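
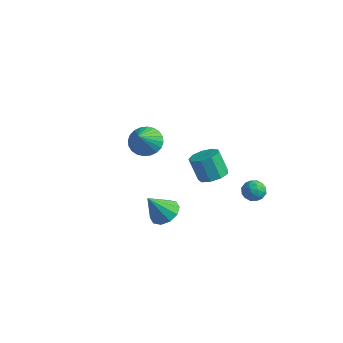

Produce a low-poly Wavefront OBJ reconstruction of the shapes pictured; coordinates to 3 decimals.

v -3.784 -0.322 -2.635
v -2.877 -0.11 -2.824
v -3.216 -1.518 -1.245
v -2.96 0.146 -2.569
v -3.168 0.331 -2.324
v -3.47 0.417 -2.127
v -3.819 0.391 -2.007
v -4.164 0.255 -1.983
v -4.45 0.033 -2.057
v -4.635 -0.244 -2.22
v -4.691 -0.533 -2.446
v -4.608 -0.789 -2.701
v -4.4 -0.975 -2.945
v -4.098 -1.06 -3.143
v -3.749 -1.034 -3.263
v -3.404 -0.899 -3.287
v -3.118 -0.676 -3.212
v -2.933 -0.399 -3.049
v 2.354 -2.157 -1.05
v 3.023 -1.865 -0.721
v 2.414 -1.892 0.539
v 1.746 -2.183 0.21
v 2.694 -1.455 -0.871
v 2.085 -1.481 0.389
v 2.206 -1.373 -1.105
v 1.597 -1.399 0.155
v 1.788 -1.657 -1.313
v 1.179 -1.684 -0.053
v 1.635 -2.176 -1.398
v 1.026 -2.202 -0.138
v 1.818 -2.685 -1.32
v 1.209 -2.712 -0.06
v 2.253 -2.947 -1.116
v 1.644 -2.974 0.144
v 2.735 -2.84 -0.881
v 2.126 -2.866 0.38
v 3.039 -2.412 -0.725
v 2.43 -2.439 0.536
v 2.522 0.103 -2.997
v 2.987 0.523 -2.724
v 3.313 -0.383 -3.596
v 3.778 0.037 -3.323
v 3.482 -0.442 -2.937
v 2.993 -0.142 -2.566
v 3.307 0.282 -3.754
v 2.818 0.582 -3.383
v 3.472 0.634 -3.192
v 3.58 0.186 -2.687
v 2.72 -0.046 -3.633
v 2.828 -0.494 -3.128
v 2.685 0.356 -2.808
v 3.615 -0.216 -3.512
v 3.441 -0.497 -3.285
v 3.714 -0.251 -3.125
v 2.688 -0.035 -2.715
v 2.961 0.212 -2.554
v 3.253 -0.356 -2.68
v 3.339 -0.072 -3.766
v 3.612 0.175 -3.605
v 2.586 0.391 -3.195
v 2.859 0.637 -3.035
v 3.047 0.496 -3.64
v 3.243 0.668 -2.922
v 3.709 0.382 -3.275
v 3.432 0.526 -3.528
v 3.144 0.702 -3.31
v 3.307 0.405 -2.625
v 3.772 0.119 -2.978
v 3.598 -0.163 -2.75
v 3.31 0.014 -2.533
v 3.592 0.47 -2.9
v 2.528 0.021 -3.342
v 2.993 -0.265 -3.695
v 2.99 0.126 -3.787
v 2.702 0.303 -3.57
v 2.591 -0.242 -3.045
v 3.057 -0.528 -3.398
v 3.156 -0.562 -3.01
v 2.868 -0.386 -2.792
v 2.708 -0.33 -3.42
v 0.224 -3.377 -4.304
v 0.973 -3.819 -4.312
v -0.224 -4.163 -2.936
v 1.049 -3.368 -4.028
v 0.81 -2.921 -3.849
v 0.347 -2.648 -3.844
v -0.163 -2.653 -4.014
v -0.525 -2.934 -4.295
v -0.601 -3.385 -4.579
v -0.362 -3.832 -4.758
v 0.101 -4.105 -4.763
v 0.611 -4.1 -4.593
f 2 1 4
f 2 4 3
f 4 1 5
f 4 5 3
f 5 1 6
f 5 6 3
f 6 1 7
f 6 7 3
f 7 1 8
f 7 8 3
f 8 1 9
f 8 9 3
f 9 1 10
f 9 10 3
f 10 1 11
f 10 11 3
f 11 1 12
f 11 12 3
f 12 1 13
f 12 13 3
f 13 1 14
f 13 14 3
f 14 1 15
f 14 15 3
f 15 1 16
f 15 16 3
f 16 1 17
f 16 17 3
f 17 1 18
f 17 18 3
f 18 1 2
f 18 2 3
f 20 19 23
f 20 23 21
f 21 23 24
f 21 24 22
f 23 19 25
f 23 25 24
f 24 25 26
f 24 26 22
f 25 19 27
f 25 27 26
f 26 27 28
f 26 28 22
f 27 19 29
f 27 29 28
f 28 29 30
f 28 30 22
f 29 19 31
f 29 31 30
f 30 31 32
f 30 32 22
f 31 19 33
f 31 33 32
f 32 33 34
f 32 34 22
f 33 19 35
f 33 35 34
f 34 35 36
f 34 36 22
f 35 19 37
f 35 37 36
f 36 37 38
f 36 38 22
f 37 19 20
f 37 20 38
f 38 20 21
f 38 21 22
f 39 76 55
f 76 50 79
f 55 79 44
f 76 79 55
f 39 55 51
f 55 44 56
f 51 56 40
f 55 56 51
f 39 51 60
f 51 40 61
f 60 61 46
f 51 61 60
f 39 60 72
f 60 46 75
f 72 75 49
f 60 75 72
f 39 72 76
f 72 49 80
f 76 80 50
f 72 80 76
f 40 56 67
f 56 44 70
f 67 70 48
f 56 70 67
f 44 79 57
f 79 50 78
f 57 78 43
f 79 78 57
f 50 80 77
f 80 49 73
f 77 73 41
f 80 73 77
f 49 75 74
f 75 46 62
f 74 62 45
f 75 62 74
f 46 61 66
f 61 40 63
f 66 63 47
f 61 63 66
f 42 68 54
f 68 48 69
f 54 69 43
f 68 69 54
f 42 54 52
f 54 43 53
f 52 53 41
f 54 53 52
f 42 52 59
f 52 41 58
f 59 58 45
f 52 58 59
f 42 59 64
f 59 45 65
f 64 65 47
f 59 65 64
f 42 64 68
f 64 47 71
f 68 71 48
f 64 71 68
f 43 69 57
f 69 48 70
f 57 70 44
f 69 70 57
f 41 53 77
f 53 43 78
f 77 78 50
f 53 78 77
f 45 58 74
f 58 41 73
f 74 73 49
f 58 73 74
f 47 65 66
f 65 45 62
f 66 62 46
f 65 62 66
f 48 71 67
f 71 47 63
f 67 63 40
f 71 63 67
f 82 81 84
f 82 84 83
f 84 81 85
f 84 85 83
f 85 81 86
f 85 86 83
f 86 81 87
f 86 87 83
f 87 81 88
f 87 88 83
f 88 81 89
f 88 89 83
f 89 81 90
f 89 90 83
f 90 81 91
f 90 91 83
f 91 81 92
f 91 92 83
f 92 81 82
f 92 82 83



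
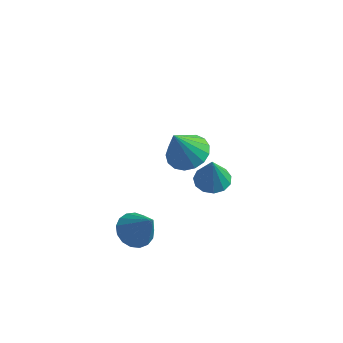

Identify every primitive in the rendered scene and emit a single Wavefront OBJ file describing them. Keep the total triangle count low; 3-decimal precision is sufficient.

v 1.841 -0.01 3.011
v 2.81 -0.034 3.258
v 1.399 -0.59 4.689
v 2.673 0.41 3.375
v 2.345 0.757 3.408
v 1.902 0.928 3.35
v 1.445 0.884 3.215
v 1.079 0.636 3.033
v 0.887 0.239 2.845
v 0.914 -0.215 2.696
v 1.154 -0.622 2.619
v 1.551 -0.889 2.631
v 2.015 -0.955 2.731
v 2.438 -0.804 2.894
v 2.725 -0.472 3.085
v 1.934 3.275 -2.49
v 2.692 3.72 -2.447
v 1.986 3.025 -0.83
v 2.331 4.054 -2.385
v 1.843 4.14 -2.357
v 1.385 3.953 -2.371
v 1.1 3.55 -2.422
v 1.081 3.06 -2.496
v 1.332 2.638 -2.567
v 1.774 2.419 -2.614
v 2.267 2.472 -2.622
v 2.654 2.779 -2.588
v 2.813 3.245 -2.523
v 0.164 -2.101 -1.224
v 0.942 -1.986 -1.681
v 1.136 -2.459 0.344
v 0.849 -1.588 -1.532
v 0.599 -1.307 -1.313
v 0.249 -1.208 -1.073
v -0.12 -1.313 -0.868
v -0.425 -1.599 -0.744
v -0.594 -2 -0.731
v -0.59 -2.424 -0.83
v -0.414 -2.774 -1.02
v -0.105 -2.97 -1.256
v 0.266 -2.967 -1.485
v 0.613 -2.765 -1.655
v 0.857 -2.411 -1.725
f 2 1 4
f 2 4 3
f 4 1 5
f 4 5 3
f 5 1 6
f 5 6 3
f 6 1 7
f 6 7 3
f 7 1 8
f 7 8 3
f 8 1 9
f 8 9 3
f 9 1 10
f 9 10 3
f 10 1 11
f 10 11 3
f 11 1 12
f 11 12 3
f 12 1 13
f 12 13 3
f 13 1 14
f 13 14 3
f 14 1 15
f 14 15 3
f 15 1 2
f 15 2 3
f 17 16 19
f 17 19 18
f 19 16 20
f 19 20 18
f 20 16 21
f 20 21 18
f 21 16 22
f 21 22 18
f 22 16 23
f 22 23 18
f 23 16 24
f 23 24 18
f 24 16 25
f 24 25 18
f 25 16 26
f 25 26 18
f 26 16 27
f 26 27 18
f 27 16 28
f 27 28 18
f 28 16 17
f 28 17 18
f 30 29 32
f 30 32 31
f 32 29 33
f 32 33 31
f 33 29 34
f 33 34 31
f 34 29 35
f 34 35 31
f 35 29 36
f 35 36 31
f 36 29 37
f 36 37 31
f 37 29 38
f 37 38 31
f 38 29 39
f 38 39 31
f 39 29 40
f 39 40 31
f 40 29 41
f 40 41 31
f 41 29 42
f 41 42 31
f 42 29 43
f 42 43 31
f 43 29 30
f 43 30 31



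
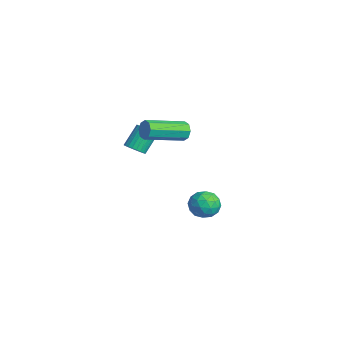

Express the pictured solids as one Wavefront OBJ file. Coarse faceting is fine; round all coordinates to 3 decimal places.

v 0.384 -1.507 0.737
v 0.74 -1.128 0.593
v 0.332 -0.394 1.519
v -0.024 -0.773 1.663
v 0.573 -1.073 0.477
v 0.165 -0.339 1.403
v 0.377 -1.085 0.4
v -0.03 -0.351 1.326
v 0.182 -1.161 0.374
v -0.225 -0.427 1.3
v 0.018 -1.29 0.404
v -0.389 -0.556 1.33
v -0.09 -1.452 0.485
v -0.498 -0.718 1.411
v -0.127 -1.622 0.603
v -0.534 -0.888 1.529
v -0.085 -1.775 0.743
v -0.493 -1.041 1.669
v 0.028 -1.886 0.881
v -0.38 -1.152 1.807
v 0.195 -1.941 0.997
v -0.213 -1.207 1.923
v 0.39 -1.929 1.074
v -0.017 -1.195 2
v 0.585 -1.853 1.1
v 0.178 -1.119 2.026
v 0.749 -1.724 1.07
v 0.342 -0.99 1.996
v 0.858 -1.562 0.989
v 0.45 -0.828 1.915
v 0.894 -1.392 0.871
v 0.487 -0.658 1.797
v 0.853 -1.239 0.731
v 0.445 -0.505 1.657
v 0.286 2.153 -3.96
v 1.055 2.186 -3.746
v 0.085 1.214 -3.094
v 0.854 1.247 -2.88
v 0.364 1.853 -2.705
v 0.488 2.434 -3.239
v 0.652 0.966 -3.601
v 0.776 1.547 -4.135
v 1.281 1.453 -3.524
v 1.104 2.001 -2.97
v 0.036 1.399 -3.87
v -0.141 1.947 -3.316
v 0.688 2.252 -3.929
v 0.452 1.148 -2.911
v 0.164 1.504 -2.808
v 0.616 1.524 -2.682
v 0.355 2.398 -3.631
v 0.807 2.417 -3.505
v 0.401 2.221 -2.893
v 0.333 0.983 -3.335
v 0.785 1.002 -3.209
v 0.524 1.876 -4.158
v 0.976 1.896 -4.032
v 0.739 1.179 -3.947
v 1.273 1.841 -3.673
v 1.155 1.288 -3.164
v 1.036 1.123 -3.587
v 1.109 1.465 -3.902
v 1.169 2.163 -3.347
v 1.051 1.61 -2.838
v 0.763 1.967 -2.735
v 0.836 2.308 -3.049
v 1.302 1.731 -3.217
v 0.089 1.79 -4.002
v -0.029 1.237 -3.493
v 0.304 1.092 -3.791
v 0.377 1.433 -4.105
v -0.015 2.112 -3.676
v -0.133 1.559 -3.167
v 0.031 1.935 -2.938
v 0.104 2.277 -3.253
v -0.162 1.669 -3.623
v 1.555 0.391 2.196
v 1.802 0.287 1.751
v 2.032 -1.596 2.318
v 1.785 -1.491 2.764
v 2.05 0.404 2.039
v 2.28 -1.478 2.606
v 2.008 0.514 2.419
v 2.239 -1.369 2.987
v 1.701 0.552 2.669
v 1.931 -1.331 3.237
v 1.308 0.496 2.642
v 1.538 -1.387 3.209
v 1.06 0.378 2.354
v 1.29 -1.504 2.921
v 1.101 0.269 1.973
v 1.332 -1.614 2.541
v 1.409 0.231 1.723
v 1.639 -1.652 2.291
f 2 1 5
f 2 5 3
f 3 5 6
f 3 6 4
f 5 1 7
f 5 7 6
f 6 7 8
f 6 8 4
f 7 1 9
f 7 9 8
f 8 9 10
f 8 10 4
f 9 1 11
f 9 11 10
f 10 11 12
f 10 12 4
f 11 1 13
f 11 13 12
f 12 13 14
f 12 14 4
f 13 1 15
f 13 15 14
f 14 15 16
f 14 16 4
f 15 1 17
f 15 17 16
f 16 17 18
f 16 18 4
f 17 1 19
f 17 19 18
f 18 19 20
f 18 20 4
f 19 1 21
f 19 21 20
f 20 21 22
f 20 22 4
f 21 1 23
f 21 23 22
f 22 23 24
f 22 24 4
f 23 1 25
f 23 25 24
f 24 25 26
f 24 26 4
f 25 1 27
f 25 27 26
f 26 27 28
f 26 28 4
f 27 1 29
f 27 29 28
f 28 29 30
f 28 30 4
f 29 1 31
f 29 31 30
f 30 31 32
f 30 32 4
f 31 1 33
f 31 33 32
f 32 33 34
f 32 34 4
f 33 1 2
f 33 2 34
f 34 2 3
f 34 3 4
f 35 72 51
f 72 46 75
f 51 75 40
f 72 75 51
f 35 51 47
f 51 40 52
f 47 52 36
f 51 52 47
f 35 47 56
f 47 36 57
f 56 57 42
f 47 57 56
f 35 56 68
f 56 42 71
f 68 71 45
f 56 71 68
f 35 68 72
f 68 45 76
f 72 76 46
f 68 76 72
f 36 52 63
f 52 40 66
f 63 66 44
f 52 66 63
f 40 75 53
f 75 46 74
f 53 74 39
f 75 74 53
f 46 76 73
f 76 45 69
f 73 69 37
f 76 69 73
f 45 71 70
f 71 42 58
f 70 58 41
f 71 58 70
f 42 57 62
f 57 36 59
f 62 59 43
f 57 59 62
f 38 64 50
f 64 44 65
f 50 65 39
f 64 65 50
f 38 50 48
f 50 39 49
f 48 49 37
f 50 49 48
f 38 48 55
f 48 37 54
f 55 54 41
f 48 54 55
f 38 55 60
f 55 41 61
f 60 61 43
f 55 61 60
f 38 60 64
f 60 43 67
f 64 67 44
f 60 67 64
f 39 65 53
f 65 44 66
f 53 66 40
f 65 66 53
f 37 49 73
f 49 39 74
f 73 74 46
f 49 74 73
f 41 54 70
f 54 37 69
f 70 69 45
f 54 69 70
f 43 61 62
f 61 41 58
f 62 58 42
f 61 58 62
f 44 67 63
f 67 43 59
f 63 59 36
f 67 59 63
f 78 77 81
f 78 81 79
f 79 81 82
f 79 82 80
f 81 77 83
f 81 83 82
f 82 83 84
f 82 84 80
f 83 77 85
f 83 85 84
f 84 85 86
f 84 86 80
f 85 77 87
f 85 87 86
f 86 87 88
f 86 88 80
f 87 77 89
f 87 89 88
f 88 89 90
f 88 90 80
f 89 77 91
f 89 91 90
f 90 91 92
f 90 92 80
f 91 77 93
f 91 93 92
f 92 93 94
f 92 94 80
f 93 77 78
f 93 78 94
f 94 78 79
f 94 79 80



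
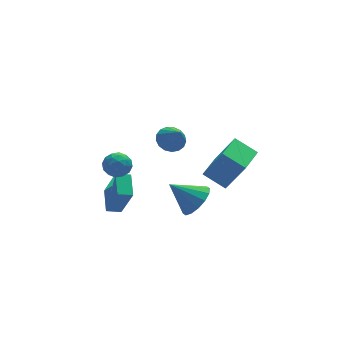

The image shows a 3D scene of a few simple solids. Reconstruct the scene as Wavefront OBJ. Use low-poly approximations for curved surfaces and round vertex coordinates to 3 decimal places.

v 0.142 0.511 -2.138
v 0.875 1.014 -1.638
v -1.042 1.129 -1.022
v 0.705 1.351 -2.006
v 0.383 1.464 -2.41
v -0.003 1.321 -2.74
v -0.35 0.961 -2.909
v -0.565 0.48 -2.872
v -0.591 0.008 -2.637
v -0.421 -0.33 -2.269
v -0.1 -0.442 -1.865
v 0.287 -0.299 -1.535
v 0.634 0.061 -1.366
v 0.849 0.541 -1.403
v -4.359 1.337 1.308
v -3.864 1.704 0.851
v -3.496 0.476 1.549
v -3.001 0.843 1.092
v -3.215 1.158 1.759
v -3.748 1.69 1.61
v -3.612 0.49 0.79
v -4.145 1.022 0.641
v -3.402 1.181 0.531
v -3.157 1.594 1.129
v -4.203 0.586 1.271
v -3.958 0.999 1.869
v -4.187 1.596 1.058
v -3.173 0.584 1.342
v -3.299 0.769 1.733
v -3.008 0.985 1.465
v -4.119 1.588 1.504
v -3.828 1.804 1.236
v -3.447 1.483 1.769
v -3.532 0.376 1.164
v -3.241 0.592 0.896
v -4.352 1.195 0.935
v -4.061 1.411 0.667
v -3.913 0.697 0.631
v -3.625 1.504 0.602
v -3.118 0.998 0.743
v -3.477 0.79 0.566
v -3.79 1.103 0.478
v -3.48 1.747 0.953
v -2.974 1.241 1.095
v -3.099 1.427 1.487
v -3.412 1.739 1.399
v -3.209 1.44 0.765
v -4.386 0.939 1.305
v -3.88 0.433 1.447
v -3.948 0.441 1.001
v -4.261 0.753 0.913
v -4.242 1.182 1.657
v -3.735 0.676 1.798
v -3.57 1.077 1.922
v -3.883 1.39 1.834
v -4.151 0.74 1.635
v 1.851 0.975 -2.025
v 2.676 0.44 -0.295
v 0.963 1.827 -1.337
v 1.787 1.292 0.393
v 3.053 2.348 -2.173
v 3.877 1.813 -0.443
v 2.164 3.2 -1.485
v 2.989 2.665 0.245
v -3.463 3.773 -4.473
v -3.097 2.951 -2.609
v -3.128 5.068 -3.968
v -2.762 4.246 -2.104
v -2.698 3.654 -4.676
v -2.332 2.832 -2.812
v -2.363 4.949 -4.171
v -1.997 4.127 -2.307
v -0.769 1.615 1.928
v -0.009 1.739 1.932
v -0.631 0.725 3.052
v -0.142 2 2.156
v -0.419 2.173 2.327
v -0.776 2.218 2.407
v -1.131 2.125 2.377
v -1.404 1.916 2.245
v -1.531 1.637 2.04
v -1.484 1.353 1.809
v -1.273 1.13 1.606
v -0.947 1.017 1.477
v -0.58 1.042 1.451
v -0.256 1.198 1.534
v -0.051 1.449 1.708
f 2 1 4
f 2 4 3
f 4 1 5
f 4 5 3
f 5 1 6
f 5 6 3
f 6 1 7
f 6 7 3
f 7 1 8
f 7 8 3
f 8 1 9
f 8 9 3
f 9 1 10
f 9 10 3
f 10 1 11
f 10 11 3
f 11 1 12
f 11 12 3
f 12 1 13
f 12 13 3
f 13 1 14
f 13 14 3
f 14 1 2
f 14 2 3
f 15 52 31
f 52 26 55
f 31 55 20
f 52 55 31
f 15 31 27
f 31 20 32
f 27 32 16
f 31 32 27
f 15 27 36
f 27 16 37
f 36 37 22
f 27 37 36
f 15 36 48
f 36 22 51
f 48 51 25
f 36 51 48
f 15 48 52
f 48 25 56
f 52 56 26
f 48 56 52
f 16 32 43
f 32 20 46
f 43 46 24
f 32 46 43
f 20 55 33
f 55 26 54
f 33 54 19
f 55 54 33
f 26 56 53
f 56 25 49
f 53 49 17
f 56 49 53
f 25 51 50
f 51 22 38
f 50 38 21
f 51 38 50
f 22 37 42
f 37 16 39
f 42 39 23
f 37 39 42
f 18 44 30
f 44 24 45
f 30 45 19
f 44 45 30
f 18 30 28
f 30 19 29
f 28 29 17
f 30 29 28
f 18 28 35
f 28 17 34
f 35 34 21
f 28 34 35
f 18 35 40
f 35 21 41
f 40 41 23
f 35 41 40
f 18 40 44
f 40 23 47
f 44 47 24
f 40 47 44
f 19 45 33
f 45 24 46
f 33 46 20
f 45 46 33
f 17 29 53
f 29 19 54
f 53 54 26
f 29 54 53
f 21 34 50
f 34 17 49
f 50 49 25
f 34 49 50
f 23 41 42
f 41 21 38
f 42 38 22
f 41 38 42
f 24 47 43
f 47 23 39
f 43 39 16
f 47 39 43
f 58 60 57
f 61 58 57
f 57 60 59
f 59 61 57
f 58 64 60
f 62 58 61
f 62 64 58
f 60 64 59
f 63 61 59
f 59 64 63
f 63 62 61
f 64 62 63
f 66 68 65
f 69 66 65
f 65 68 67
f 67 69 65
f 66 72 68
f 70 66 69
f 70 72 66
f 68 72 67
f 71 69 67
f 67 72 71
f 71 70 69
f 72 70 71
f 74 73 76
f 74 76 75
f 76 73 77
f 76 77 75
f 77 73 78
f 77 78 75
f 78 73 79
f 78 79 75
f 79 73 80
f 79 80 75
f 80 73 81
f 80 81 75
f 81 73 82
f 81 82 75
f 82 73 83
f 82 83 75
f 83 73 84
f 83 84 75
f 84 73 85
f 84 85 75
f 85 73 86
f 85 86 75
f 86 73 87
f 86 87 75
f 87 73 74
f 87 74 75



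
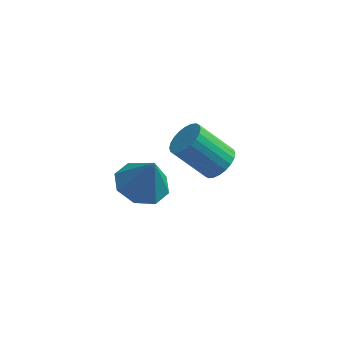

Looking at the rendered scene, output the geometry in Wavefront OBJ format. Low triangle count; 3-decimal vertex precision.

v -1.658 -0.114 1.843
v -0.781 -0.195 1.545
v -1.222 -0.246 3.157
v -0.963 0.481 1.673
v -1.553 0.808 1.901
v -2.204 0.595 2.096
v -2.535 -0.033 2.142
v -2.352 -0.709 2.013
v -1.762 -1.036 1.785
v -1.112 -0.823 1.591
v 0.385 3.689 -0.804
v 0.808 3.282 -0.386
v -0.383 3.304 0.841
v -0.805 3.711 0.424
v 0.89 3.54 -0.312
v -0.301 3.562 0.915
v 0.895 3.821 -0.312
v -0.296 3.843 0.915
v 0.822 4.082 -0.387
v -0.369 4.103 0.84
v 0.683 4.283 -0.525
v -0.508 4.304 0.702
v 0.499 4.394 -0.706
v -0.692 4.415 0.521
v 0.297 4.397 -0.902
v -0.894 4.419 0.325
v 0.109 4.293 -1.082
v -1.082 4.314 0.145
v -0.037 4.096 -1.221
v -1.228 4.118 0.006
v -0.119 3.838 -1.295
v -1.31 3.86 -0.068
v -0.124 3.557 -1.295
v -1.315 3.579 -0.068
v -0.051 3.297 -1.22
v -1.242 3.318 0.007
v 0.088 3.096 -1.082
v -1.103 3.117 0.145
v 0.272 2.985 -0.901
v -0.919 3.006 0.326
v 0.474 2.981 -0.705
v -0.717 3.003 0.522
v 0.662 3.086 -0.525
v -0.529 3.107 0.702
f 2 1 4
f 2 4 3
f 4 1 5
f 4 5 3
f 5 1 6
f 5 6 3
f 6 1 7
f 6 7 3
f 7 1 8
f 7 8 3
f 8 1 9
f 8 9 3
f 9 1 10
f 9 10 3
f 10 1 2
f 10 2 3
f 12 11 15
f 12 15 13
f 13 15 16
f 13 16 14
f 15 11 17
f 15 17 16
f 16 17 18
f 16 18 14
f 17 11 19
f 17 19 18
f 18 19 20
f 18 20 14
f 19 11 21
f 19 21 20
f 20 21 22
f 20 22 14
f 21 11 23
f 21 23 22
f 22 23 24
f 22 24 14
f 23 11 25
f 23 25 24
f 24 25 26
f 24 26 14
f 25 11 27
f 25 27 26
f 26 27 28
f 26 28 14
f 27 11 29
f 27 29 28
f 28 29 30
f 28 30 14
f 29 11 31
f 29 31 30
f 30 31 32
f 30 32 14
f 31 11 33
f 31 33 32
f 32 33 34
f 32 34 14
f 33 11 35
f 33 35 34
f 34 35 36
f 34 36 14
f 35 11 37
f 35 37 36
f 36 37 38
f 36 38 14
f 37 11 39
f 37 39 38
f 38 39 40
f 38 40 14
f 39 11 41
f 39 41 40
f 40 41 42
f 40 42 14
f 41 11 43
f 41 43 42
f 42 43 44
f 42 44 14
f 43 11 12
f 43 12 44
f 44 12 13
f 44 13 14



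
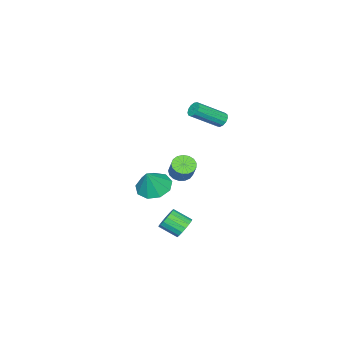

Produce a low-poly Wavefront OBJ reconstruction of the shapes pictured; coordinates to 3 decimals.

v -1.321 -1.652 -0.367
v -0.752 -1.991 -0.468
v -0.27 -1.467 0.486
v -0.839 -1.128 0.587
v -0.712 -1.721 -0.637
v -0.23 -1.197 0.317
v -0.811 -1.435 -0.743
v -0.329 -0.911 0.21
v -1.027 -1.199 -0.764
v -0.545 -0.675 0.19
v -1.31 -1.067 -0.693
v -0.829 -0.543 0.261
v -1.596 -1.068 -0.548
v -1.115 -0.545 0.406
v -1.819 -1.204 -0.361
v -1.337 -0.68 0.593
v -1.928 -1.442 -0.176
v -1.446 -0.918 0.778
v -1.897 -1.728 -0.034
v -1.416 -1.204 0.92
v -1.735 -1.997 0.031
v -1.253 -1.473 0.985
v -1.478 -2.186 0.005
v -0.996 -1.663 0.959
v -1.184 -2.253 -0.106
v -0.703 -1.73 0.848
v -0.922 -2.183 -0.277
v -0.441 -1.659 0.677
v -1.222 -3.316 -1.977
v -0.338 -3.123 -2.469
v -0.498 -3.284 -0.663
v -0.66 -2.518 -2.306
v -1.245 -2.286 -1.989
v -1.82 -2.537 -1.667
v -2.114 -3.152 -1.489
v -1.991 -3.844 -1.54
v -1.508 -4.289 -1.795
v -0.892 -4.279 -2.135
v -0.429 -3.818 -2.401
v 3.359 1.714 -1.04
v 3.666 1.474 -1.573
v 3.947 0.546 -0.992
v 3.641 0.786 -0.46
v 3.892 1.636 -1.422
v 4.173 0.708 -0.842
v 3.995 1.816 -1.185
v 4.276 0.888 -0.604
v 3.953 1.973 -0.914
v 4.234 1.045 -0.333
v 3.775 2.07 -0.672
v 4.056 1.143 -0.091
v 3.502 2.086 -0.514
v 3.783 1.158 0.066
v 3.196 2.017 -0.477
v 3.477 1.089 0.103
v 2.927 1.878 -0.569
v 3.208 0.95 0.011
v 2.758 1.701 -0.769
v 3.039 0.773 -0.189
v 2.726 1.528 -1.031
v 3.007 0.6 -0.451
v 2.84 1.397 -1.295
v 3.121 0.469 -0.715
v 3.072 1.339 -1.501
v 3.353 0.411 -0.921
v 3.371 1.366 -1.601
v 3.652 0.439 -1.021
v -4.008 -0.841 2.564
v -3.645 -0.743 2.234
v -2.389 -1.721 3.326
v -2.752 -1.819 3.656
v -3.643 -0.532 2.421
v -2.386 -1.509 3.512
v -3.756 -0.419 2.652
v -2.5 -1.396 3.744
v -3.949 -0.44 2.856
v -2.693 -1.417 3.948
v -4.161 -0.588 2.967
v -2.905 -1.566 4.059
v -4.325 -0.817 2.95
v -3.069 -1.794 4.042
v -4.388 -1.054 2.811
v -3.132 -2.031 3.902
v -4.33 -1.223 2.593
v -3.074 -2.2 3.685
v -4.17 -1.271 2.366
v -2.914 -2.248 3.458
v -3.959 -1.183 2.202
v -2.703 -2.16 3.294
v -3.763 -0.986 2.153
v -2.507 -1.963 3.245
f 2 1 5
f 2 5 3
f 3 5 6
f 3 6 4
f 5 1 7
f 5 7 6
f 6 7 8
f 6 8 4
f 7 1 9
f 7 9 8
f 8 9 10
f 8 10 4
f 9 1 11
f 9 11 10
f 10 11 12
f 10 12 4
f 11 1 13
f 11 13 12
f 12 13 14
f 12 14 4
f 13 1 15
f 13 15 14
f 14 15 16
f 14 16 4
f 15 1 17
f 15 17 16
f 16 17 18
f 16 18 4
f 17 1 19
f 17 19 18
f 18 19 20
f 18 20 4
f 19 1 21
f 19 21 20
f 20 21 22
f 20 22 4
f 21 1 23
f 21 23 22
f 22 23 24
f 22 24 4
f 23 1 25
f 23 25 24
f 24 25 26
f 24 26 4
f 25 1 27
f 25 27 26
f 26 27 28
f 26 28 4
f 27 1 2
f 27 2 28
f 28 2 3
f 28 3 4
f 30 29 32
f 30 32 31
f 32 29 33
f 32 33 31
f 33 29 34
f 33 34 31
f 34 29 35
f 34 35 31
f 35 29 36
f 35 36 31
f 36 29 37
f 36 37 31
f 37 29 38
f 37 38 31
f 38 29 39
f 38 39 31
f 39 29 30
f 39 30 31
f 41 40 44
f 41 44 42
f 42 44 45
f 42 45 43
f 44 40 46
f 44 46 45
f 45 46 47
f 45 47 43
f 46 40 48
f 46 48 47
f 47 48 49
f 47 49 43
f 48 40 50
f 48 50 49
f 49 50 51
f 49 51 43
f 50 40 52
f 50 52 51
f 51 52 53
f 51 53 43
f 52 40 54
f 52 54 53
f 53 54 55
f 53 55 43
f 54 40 56
f 54 56 55
f 55 56 57
f 55 57 43
f 56 40 58
f 56 58 57
f 57 58 59
f 57 59 43
f 58 40 60
f 58 60 59
f 59 60 61
f 59 61 43
f 60 40 62
f 60 62 61
f 61 62 63
f 61 63 43
f 62 40 64
f 62 64 63
f 63 64 65
f 63 65 43
f 64 40 66
f 64 66 65
f 65 66 67
f 65 67 43
f 66 40 41
f 66 41 67
f 67 41 42
f 67 42 43
f 69 68 72
f 69 72 70
f 70 72 73
f 70 73 71
f 72 68 74
f 72 74 73
f 73 74 75
f 73 75 71
f 74 68 76
f 74 76 75
f 75 76 77
f 75 77 71
f 76 68 78
f 76 78 77
f 77 78 79
f 77 79 71
f 78 68 80
f 78 80 79
f 79 80 81
f 79 81 71
f 80 68 82
f 80 82 81
f 81 82 83
f 81 83 71
f 82 68 84
f 82 84 83
f 83 84 85
f 83 85 71
f 84 68 86
f 84 86 85
f 85 86 87
f 85 87 71
f 86 68 88
f 86 88 87
f 87 88 89
f 87 89 71
f 88 68 90
f 88 90 89
f 89 90 91
f 89 91 71
f 90 68 69
f 90 69 91
f 91 69 70
f 91 70 71



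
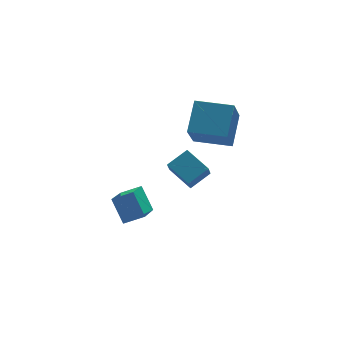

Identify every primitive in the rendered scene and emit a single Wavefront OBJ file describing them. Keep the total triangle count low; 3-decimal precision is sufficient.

v 2.302 -1.224 -0.766
v 1.592 -2.261 0.777
v 0.914 -0.243 -0.745
v 0.204 -1.279 0.798
v 3.056 -0.181 0.282
v 2.346 -1.217 1.825
v 1.668 0.801 0.303
v 0.958 -0.236 1.846
v -2.884 -4.388 -1.302
v -3.078 -3.595 -0.329
v -3.716 -4.129 -1.68
v -3.911 -3.335 -0.707
v -1.969 -2.925 -2.313
v -2.164 -2.131 -1.34
v -2.802 -2.665 -2.691
v -2.996 -1.872 -1.718
v 1.499 -0.552 -2.501
v 0.977 0.585 -1.942
v 0.489 -0.753 -3.035
v -0.033 0.384 -2.476
v 1.833 0.016 -3.344
v 1.311 1.153 -2.785
v 0.823 -0.185 -3.878
v 0.301 0.952 -3.319
f 2 4 1
f 5 2 1
f 1 4 3
f 3 5 1
f 2 8 4
f 6 2 5
f 6 8 2
f 4 8 3
f 7 5 3
f 3 8 7
f 7 6 5
f 8 6 7
f 10 12 9
f 13 10 9
f 9 12 11
f 11 13 9
f 10 16 12
f 14 10 13
f 14 16 10
f 12 16 11
f 15 13 11
f 11 16 15
f 15 14 13
f 16 14 15
f 18 20 17
f 21 18 17
f 17 20 19
f 19 21 17
f 18 24 20
f 22 18 21
f 22 24 18
f 20 24 19
f 23 21 19
f 19 24 23
f 23 22 21
f 24 22 23



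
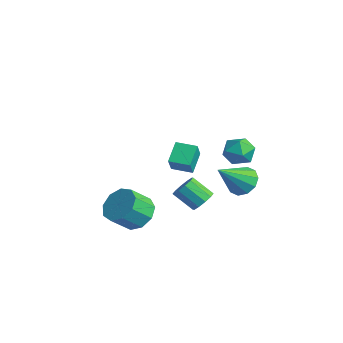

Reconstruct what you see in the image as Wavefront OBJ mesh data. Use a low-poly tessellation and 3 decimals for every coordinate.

v 1.32 4.577 -0.753
v 2.216 4.728 -0.714
v 1.52 3.023 0.613
v 1.97 5.043 -0.319
v 1.475 5.181 -0.09
v 0.921 5.088 -0.114
v 0.519 4.8 -0.383
v 0.423 4.427 -0.793
v 0.669 4.112 -1.188
v 1.164 3.974 -1.417
v 1.718 4.067 -1.393
v 2.12 4.355 -1.124
v 2.818 1.458 -0.407
v 3.283 0.952 -0.352
v 2.487 0.315 0.503
v 2.022 0.822 0.447
v 3.37 1.244 -0.053
v 2.574 0.607 0.802
v 3.246 1.618 0.11
v 2.45 0.981 0.965
v 2.958 1.931 0.075
v 2.163 1.294 0.93
v 2.617 2.063 -0.144
v 1.821 1.427 0.711
v 2.353 1.965 -0.463
v 1.557 1.328 0.392
v 2.266 1.673 -0.762
v 1.47 1.036 0.093
v 2.39 1.299 -0.925
v 1.594 0.662 -0.07
v 2.677 0.986 -0.89
v 1.882 0.349 -0.035
v 3.019 0.853 -0.671
v 2.223 0.217 0.184
v -3.267 3.651 -0.577
v -2.668 3.14 0.42
v -2.446 4.421 -0.675
v -1.847 3.91 0.321
v -2.613 2.85 -1.381
v -2.014 2.339 -0.385
v -1.792 3.62 -1.48
v -1.193 3.109 -0.483
v 1.068 -1.043 -1.399
v 1.989 -1.353 -1.739
v 1.994 -2.388 -0.78
v 1.072 -2.077 -0.441
v 2.069 -0.877 -1.226
v 2.074 -1.912 -0.267
v 1.681 -0.479 -0.794
v 1.686 -1.513 0.165
v 1.005 -0.344 -0.645
v 1.01 -1.378 0.313
v 0.359 -0.537 -0.849
v 0.364 -1.571 0.109
v 0.044 -0.966 -1.311
v 0.049 -2 -0.352
v 0.208 -1.431 -1.814
v 0.213 -2.465 -0.855
v 0.774 -1.715 -2.123
v 0.779 -2.749 -1.164
v 1.478 -1.684 -2.093
v 1.483 -2.718 -1.135
v 3.587 3.244 3.727
v 4.436 3.243 3.526
v 3.384 2.137 2.874
v 4.233 2.136 2.673
v 3.974 1.909 3.475
v 4.1 2.593 4.002
v 3.72 2.787 2.398
v 3.846 3.471 2.925
v 4.518 2.96 2.704
v 4.676 2.418 3.37
v 3.144 2.962 3.03
v 3.302 2.42 3.696
f 2 1 4
f 2 4 3
f 4 1 5
f 4 5 3
f 5 1 6
f 5 6 3
f 6 1 7
f 6 7 3
f 7 1 8
f 7 8 3
f 8 1 9
f 8 9 3
f 9 1 10
f 9 10 3
f 10 1 11
f 10 11 3
f 11 1 12
f 11 12 3
f 12 1 2
f 12 2 3
f 14 13 17
f 14 17 15
f 15 17 18
f 15 18 16
f 17 13 19
f 17 19 18
f 18 19 20
f 18 20 16
f 19 13 21
f 19 21 20
f 20 21 22
f 20 22 16
f 21 13 23
f 21 23 22
f 22 23 24
f 22 24 16
f 23 13 25
f 23 25 24
f 24 25 26
f 24 26 16
f 25 13 27
f 25 27 26
f 26 27 28
f 26 28 16
f 27 13 29
f 27 29 28
f 28 29 30
f 28 30 16
f 29 13 31
f 29 31 30
f 30 31 32
f 30 32 16
f 31 13 33
f 31 33 32
f 32 33 34
f 32 34 16
f 33 13 14
f 33 14 34
f 34 14 15
f 34 15 16
f 36 38 35
f 39 36 35
f 35 38 37
f 37 39 35
f 36 42 38
f 40 36 39
f 40 42 36
f 38 42 37
f 41 39 37
f 37 42 41
f 41 40 39
f 42 40 41
f 44 43 47
f 44 47 45
f 45 47 48
f 45 48 46
f 47 43 49
f 47 49 48
f 48 49 50
f 48 50 46
f 49 43 51
f 49 51 50
f 50 51 52
f 50 52 46
f 51 43 53
f 51 53 52
f 52 53 54
f 52 54 46
f 53 43 55
f 53 55 54
f 54 55 56
f 54 56 46
f 55 43 57
f 55 57 56
f 56 57 58
f 56 58 46
f 57 43 59
f 57 59 58
f 58 59 60
f 58 60 46
f 59 43 61
f 59 61 60
f 60 61 62
f 60 62 46
f 61 43 44
f 61 44 62
f 62 44 45
f 62 45 46
f 63 74 68
f 63 68 64
f 63 64 70
f 63 70 73
f 63 73 74
f 64 68 72
f 68 74 67
f 74 73 65
f 73 70 69
f 70 64 71
f 66 72 67
f 66 67 65
f 66 65 69
f 66 69 71
f 66 71 72
f 67 72 68
f 65 67 74
f 69 65 73
f 71 69 70
f 72 71 64



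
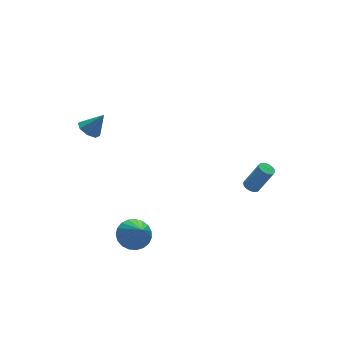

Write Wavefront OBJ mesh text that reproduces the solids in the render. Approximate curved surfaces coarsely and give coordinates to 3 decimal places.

v 3.54 -2.753 -1.502
v 3.837 -2.302 -1.505
v 4.577 -2.776 0.179
v 4.28 -3.227 0.182
v 3.649 -2.233 -1.404
v 4.389 -2.708 0.281
v 3.442 -2.254 -1.319
v 4.182 -2.729 0.366
v 3.252 -2.362 -1.266
v 3.992 -2.837 0.419
v 3.112 -2.537 -1.253
v 3.852 -3.012 0.431
v 3.046 -2.749 -1.284
v 3.786 -3.224 0.4
v 3.065 -2.962 -1.353
v 3.805 -3.437 0.332
v 3.167 -3.139 -1.447
v 3.907 -3.614 0.237
v 3.333 -3.249 -1.551
v 4.073 -3.724 0.133
v 3.535 -3.273 -1.646
v 4.275 -3.748 0.038
v 3.737 -3.207 -1.717
v 4.477 -3.682 -0.033
v 3.906 -3.063 -1.75
v 4.646 -3.537 -0.066
v 4.011 -2.865 -1.741
v 4.751 -3.339 -0.056
v 4.035 -2.647 -1.69
v 4.775 -3.122 -0.006
v 3.973 -2.448 -1.607
v 4.713 -2.923 0.078
v -4.4 2.426 3.304
v -3.948 3.055 3.151
v -3.56 2.114 4.496
v -4.413 3.188 3.513
v -4.871 2.874 3.753
v -5.052 2.297 3.731
v -4.852 1.796 3.458
v -4.386 1.664 3.096
v -3.929 1.978 2.855
v -3.747 2.554 2.878
v -3.684 -1.53 -3.727
v -3.204 -0.82 -3.069
v -3.856 -2.91 -2.113
v -3.638 -0.712 -3.022
v -4.079 -0.746 -3.098
v -4.452 -0.915 -3.282
v -4.693 -1.19 -3.543
v -4.759 -1.524 -3.836
v -4.639 -1.859 -4.11
v -4.354 -2.137 -4.317
v -3.953 -2.31 -4.423
v -3.506 -2.349 -4.408
v -3.09 -2.245 -4.275
v -2.776 -2.018 -4.048
v -2.62 -1.707 -3.765
v -2.647 -1.365 -3.475
v -2.854 -1.051 -3.229
f 2 1 5
f 2 5 3
f 3 5 6
f 3 6 4
f 5 1 7
f 5 7 6
f 6 7 8
f 6 8 4
f 7 1 9
f 7 9 8
f 8 9 10
f 8 10 4
f 9 1 11
f 9 11 10
f 10 11 12
f 10 12 4
f 11 1 13
f 11 13 12
f 12 13 14
f 12 14 4
f 13 1 15
f 13 15 14
f 14 15 16
f 14 16 4
f 15 1 17
f 15 17 16
f 16 17 18
f 16 18 4
f 17 1 19
f 17 19 18
f 18 19 20
f 18 20 4
f 19 1 21
f 19 21 20
f 20 21 22
f 20 22 4
f 21 1 23
f 21 23 22
f 22 23 24
f 22 24 4
f 23 1 25
f 23 25 24
f 24 25 26
f 24 26 4
f 25 1 27
f 25 27 26
f 26 27 28
f 26 28 4
f 27 1 29
f 27 29 28
f 28 29 30
f 28 30 4
f 29 1 31
f 29 31 30
f 30 31 32
f 30 32 4
f 31 1 2
f 31 2 32
f 32 2 3
f 32 3 4
f 34 33 36
f 34 36 35
f 36 33 37
f 36 37 35
f 37 33 38
f 37 38 35
f 38 33 39
f 38 39 35
f 39 33 40
f 39 40 35
f 40 33 41
f 40 41 35
f 41 33 42
f 41 42 35
f 42 33 34
f 42 34 35
f 44 43 46
f 44 46 45
f 46 43 47
f 46 47 45
f 47 43 48
f 47 48 45
f 48 43 49
f 48 49 45
f 49 43 50
f 49 50 45
f 50 43 51
f 50 51 45
f 51 43 52
f 51 52 45
f 52 43 53
f 52 53 45
f 53 43 54
f 53 54 45
f 54 43 55
f 54 55 45
f 55 43 56
f 55 56 45
f 56 43 57
f 56 57 45
f 57 43 58
f 57 58 45
f 58 43 59
f 58 59 45
f 59 43 44
f 59 44 45



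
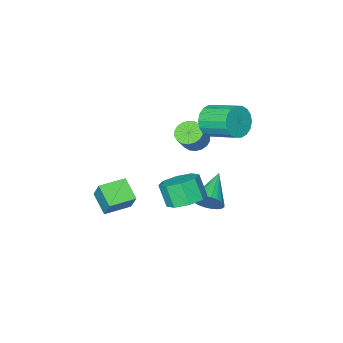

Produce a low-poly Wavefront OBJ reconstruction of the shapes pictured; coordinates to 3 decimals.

v 2.926 -2.1 -1.89
v 3.097 -1.402 -0.771
v 3.097 -0.985 -2.612
v 3.268 -0.287 -1.493
v 4.332 -2.353 -1.947
v 4.503 -1.655 -0.828
v 4.503 -1.238 -2.669
v 4.674 -0.54 -1.55
v -0.714 0.2 -3.391
v -0.218 0.087 -2.698
v -2.206 -0.82 -2.489
v -0.37 0.377 -2.623
v -0.575 0.639 -2.665
v -0.801 0.835 -2.818
v -1.014 0.934 -3.058
v -1.181 0.921 -3.348
v -1.277 0.798 -3.646
v -1.287 0.585 -3.904
v -1.21 0.312 -4.085
v -1.057 0.023 -4.159
v -0.853 -0.24 -4.117
v -0.627 -0.435 -3.964
v -0.414 -0.534 -3.724
v -0.247 -0.521 -3.434
v -0.151 -0.399 -3.136
v -0.141 -0.185 -2.878
v 2.049 2.121 -0.711
v 2.95 1.724 -0.936
v 2.952 1.082 0.206
v 2.051 1.479 0.431
v 3.008 2.396 -0.559
v 3.011 1.754 0.583
v 2.505 2.907 -0.27
v 2.508 2.265 0.872
v 1.734 2.957 -0.24
v 1.737 2.315 0.902
v 1.148 2.518 -0.486
v 1.15 1.876 0.656
v 1.089 1.846 -0.863
v 1.092 1.204 0.279
v 1.592 1.335 -1.152
v 1.595 0.693 -0.01
v 2.363 1.285 -1.182
v 2.366 0.643 -0.04
v -1.998 -1.224 1.345
v -1.361 -1.34 2.067
v -1.805 0.267 2.718
v -2.442 0.384 1.995
v -1.125 -1.151 1.76
v -1.568 0.457 2.41
v -1.061 -0.975 1.371
v -1.504 0.632 2.021
v -1.183 -0.849 0.976
v -1.626 0.758 1.627
v -1.466 -0.798 0.655
v -1.91 0.81 1.305
v -1.855 -0.83 0.47
v -2.299 0.777 1.12
v -2.272 -0.941 0.458
v -2.716 0.667 1.109
v -2.635 -1.107 0.622
v -3.079 0.5 1.273
v -2.872 -1.297 0.93
v -3.315 0.311 1.58
v -2.936 -1.472 1.319
v -3.379 0.135 1.969
v -2.814 -1.598 1.713
v -3.257 0.009 2.364
v -2.53 -1.65 2.035
v -2.974 -0.042 2.685
v -2.141 -1.617 2.22
v -2.585 -0.01 2.87
v -1.724 -1.507 2.231
v -2.168 0.101 2.882
v -2.861 -3.571 -1.837
v -2.459 -4.223 -1.921
v -1.757 -3.92 -0.907
v -2.159 -3.269 -0.823
v -2.282 -3.999 -2.11
v -1.58 -3.696 -1.096
v -2.219 -3.69 -2.246
v -1.517 -3.388 -1.232
v -2.284 -3.358 -2.3
v -1.582 -3.056 -1.286
v -2.463 -3.068 -2.263
v -1.761 -2.766 -1.249
v -2.721 -2.878 -2.141
v -2.018 -2.575 -1.127
v -3.006 -2.825 -1.959
v -2.304 -2.522 -0.945
v -3.263 -2.92 -1.753
v -2.561 -2.617 -0.739
v -3.44 -3.144 -1.564
v -2.738 -2.841 -0.55
v -3.503 -3.452 -1.428
v -2.801 -3.15 -0.414
v -3.438 -3.784 -1.374
v -2.736 -3.482 -0.36
v -3.259 -4.074 -1.411
v -2.557 -3.772 -0.397
v -3.002 -4.265 -1.533
v -2.299 -3.962 -0.519
v -2.716 -4.318 -1.715
v -2.014 -4.015 -0.701
f 2 4 1
f 5 2 1
f 1 4 3
f 3 5 1
f 2 8 4
f 6 2 5
f 6 8 2
f 4 8 3
f 7 5 3
f 3 8 7
f 7 6 5
f 8 6 7
f 10 9 12
f 10 12 11
f 12 9 13
f 12 13 11
f 13 9 14
f 13 14 11
f 14 9 15
f 14 15 11
f 15 9 16
f 15 16 11
f 16 9 17
f 16 17 11
f 17 9 18
f 17 18 11
f 18 9 19
f 18 19 11
f 19 9 20
f 19 20 11
f 20 9 21
f 20 21 11
f 21 9 22
f 21 22 11
f 22 9 23
f 22 23 11
f 23 9 24
f 23 24 11
f 24 9 25
f 24 25 11
f 25 9 26
f 25 26 11
f 26 9 10
f 26 10 11
f 28 27 31
f 28 31 29
f 29 31 32
f 29 32 30
f 31 27 33
f 31 33 32
f 32 33 34
f 32 34 30
f 33 27 35
f 33 35 34
f 34 35 36
f 34 36 30
f 35 27 37
f 35 37 36
f 36 37 38
f 36 38 30
f 37 27 39
f 37 39 38
f 38 39 40
f 38 40 30
f 39 27 41
f 39 41 40
f 40 41 42
f 40 42 30
f 41 27 43
f 41 43 42
f 42 43 44
f 42 44 30
f 43 27 28
f 43 28 44
f 44 28 29
f 44 29 30
f 46 45 49
f 46 49 47
f 47 49 50
f 47 50 48
f 49 45 51
f 49 51 50
f 50 51 52
f 50 52 48
f 51 45 53
f 51 53 52
f 52 53 54
f 52 54 48
f 53 45 55
f 53 55 54
f 54 55 56
f 54 56 48
f 55 45 57
f 55 57 56
f 56 57 58
f 56 58 48
f 57 45 59
f 57 59 58
f 58 59 60
f 58 60 48
f 59 45 61
f 59 61 60
f 60 61 62
f 60 62 48
f 61 45 63
f 61 63 62
f 62 63 64
f 62 64 48
f 63 45 65
f 63 65 64
f 64 65 66
f 64 66 48
f 65 45 67
f 65 67 66
f 66 67 68
f 66 68 48
f 67 45 69
f 67 69 68
f 68 69 70
f 68 70 48
f 69 45 71
f 69 71 70
f 70 71 72
f 70 72 48
f 71 45 73
f 71 73 72
f 72 73 74
f 72 74 48
f 73 45 46
f 73 46 74
f 74 46 47
f 74 47 48
f 76 75 79
f 76 79 77
f 77 79 80
f 77 80 78
f 79 75 81
f 79 81 80
f 80 81 82
f 80 82 78
f 81 75 83
f 81 83 82
f 82 83 84
f 82 84 78
f 83 75 85
f 83 85 84
f 84 85 86
f 84 86 78
f 85 75 87
f 85 87 86
f 86 87 88
f 86 88 78
f 87 75 89
f 87 89 88
f 88 89 90
f 88 90 78
f 89 75 91
f 89 91 90
f 90 91 92
f 90 92 78
f 91 75 93
f 91 93 92
f 92 93 94
f 92 94 78
f 93 75 95
f 93 95 94
f 94 95 96
f 94 96 78
f 95 75 97
f 95 97 96
f 96 97 98
f 96 98 78
f 97 75 99
f 97 99 98
f 98 99 100
f 98 100 78
f 99 75 101
f 99 101 100
f 100 101 102
f 100 102 78
f 101 75 103
f 101 103 102
f 102 103 104
f 102 104 78
f 103 75 76
f 103 76 104
f 104 76 77
f 104 77 78



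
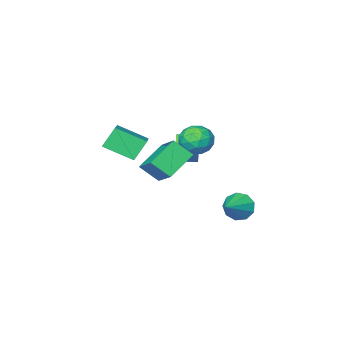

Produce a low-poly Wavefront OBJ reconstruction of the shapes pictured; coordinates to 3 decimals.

v -0.21 4.039 2.959
v 0.222 4.226 2.199
v -0.742 2.834 2.361
v -0.31 3.021 1.601
v 0.15 2.787 2.331
v 0.479 3.531 2.701
v -0.999 3.529 1.859
v -0.67 4.273 2.229
v -0.265 3.91 1.52
v 0.445 3.452 1.811
v -0.965 3.608 2.749
v -0.255 3.15 3.04
v 0.053 4.238 2.632
v -0.573 2.822 1.928
v -0.302 2.685 2.357
v -0.048 2.794 1.911
v 0.203 3.83 2.926
v 0.457 3.94 2.48
v 0.415 3.094 2.557
v -0.977 3.12 2.08
v -0.723 3.23 1.634
v -0.472 4.266 2.649
v -0.218 4.375 2.203
v -0.935 3.966 2.003
v 0.02 4.162 1.786
v -0.292 3.454 1.434
v -0.697 3.753 1.586
v -0.504 4.19 1.803
v 0.437 3.893 1.957
v 0.125 3.185 1.605
v 0.395 3.048 2.034
v 0.588 3.485 2.252
v 0.151 3.708 1.557
v -0.645 3.875 2.955
v -0.957 3.167 2.603
v -1.108 3.575 2.308
v -0.915 4.012 2.526
v -0.228 3.606 3.126
v -0.54 2.898 2.774
v -0.016 2.87 2.757
v 0.177 3.307 2.974
v -0.671 3.352 3.003
v -0.146 -1.313 -0.78
v -0.872 -1.275 0.274
v 0.921 0.143 -0.097
v 0.195 0.181 0.957
v 0.905 -2.441 -0.017
v 0.179 -2.403 1.037
v 1.972 -0.985 0.666
v 1.246 -0.947 1.72
v 1.168 2.812 2.064
v 1.446 4.153 2.967
v 0.551 3.479 1.264
v 0.83 4.82 2.168
v 2.61 3.1 1.192
v 2.889 4.441 2.096
v 1.994 3.767 0.393
v 2.272 5.108 1.296
v -3.584 -2.818 -1.709
v -3.167 -2.205 -0.44
v -4.482 -2.133 -1.746
v -4.065 -1.519 -0.477
v -3.015 -2.101 -2.243
v -2.598 -1.487 -0.974
v -3.913 -1.415 -2.28
v -3.496 -0.802 -1.011
v -3.563 2.437 -3.625
v -3.07 2.071 -4.213
v -2.217 3.143 -2.935
v -3.249 2.592 -4.399
v -3.574 3.041 -4.223
v -3.895 3.206 -3.767
v -4.06 3.012 -3.244
v -3.993 2.548 -2.9
v -3.725 2.032 -2.895
v -3.381 1.706 -3.231
v -3.123 1.721 -3.752
f 1 38 17
f 38 12 41
f 17 41 6
f 38 41 17
f 1 17 13
f 17 6 18
f 13 18 2
f 17 18 13
f 1 13 22
f 13 2 23
f 22 23 8
f 13 23 22
f 1 22 34
f 22 8 37
f 34 37 11
f 22 37 34
f 1 34 38
f 34 11 42
f 38 42 12
f 34 42 38
f 2 18 29
f 18 6 32
f 29 32 10
f 18 32 29
f 6 41 19
f 41 12 40
f 19 40 5
f 41 40 19
f 12 42 39
f 42 11 35
f 39 35 3
f 42 35 39
f 11 37 36
f 37 8 24
f 36 24 7
f 37 24 36
f 8 23 28
f 23 2 25
f 28 25 9
f 23 25 28
f 4 30 16
f 30 10 31
f 16 31 5
f 30 31 16
f 4 16 14
f 16 5 15
f 14 15 3
f 16 15 14
f 4 14 21
f 14 3 20
f 21 20 7
f 14 20 21
f 4 21 26
f 21 7 27
f 26 27 9
f 21 27 26
f 4 26 30
f 26 9 33
f 30 33 10
f 26 33 30
f 5 31 19
f 31 10 32
f 19 32 6
f 31 32 19
f 3 15 39
f 15 5 40
f 39 40 12
f 15 40 39
f 7 20 36
f 20 3 35
f 36 35 11
f 20 35 36
f 9 27 28
f 27 7 24
f 28 24 8
f 27 24 28
f 10 33 29
f 33 9 25
f 29 25 2
f 33 25 29
f 44 46 43
f 47 44 43
f 43 46 45
f 45 47 43
f 44 50 46
f 48 44 47
f 48 50 44
f 46 50 45
f 49 47 45
f 45 50 49
f 49 48 47
f 50 48 49
f 52 54 51
f 55 52 51
f 51 54 53
f 53 55 51
f 52 58 54
f 56 52 55
f 56 58 52
f 54 58 53
f 57 55 53
f 53 58 57
f 57 56 55
f 58 56 57
f 60 62 59
f 63 60 59
f 59 62 61
f 61 63 59
f 60 66 62
f 64 60 63
f 64 66 60
f 62 66 61
f 65 63 61
f 61 66 65
f 65 64 63
f 66 64 65
f 68 67 70
f 68 70 69
f 70 67 71
f 70 71 69
f 71 67 72
f 71 72 69
f 72 67 73
f 72 73 69
f 73 67 74
f 73 74 69
f 74 67 75
f 74 75 69
f 75 67 76
f 75 76 69
f 76 67 77
f 76 77 69
f 77 67 68
f 77 68 69



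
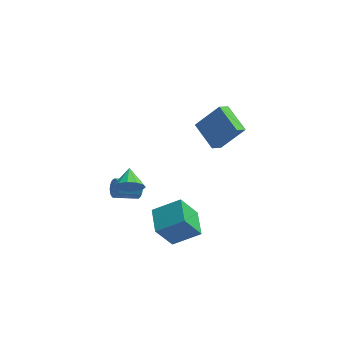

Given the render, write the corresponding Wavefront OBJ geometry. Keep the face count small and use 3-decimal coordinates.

v 3.085 2.429 0.699
v 3.63 2.573 0.836
v 2.635 2.591 2.321
v 3.509 2.816 0.779
v 3.292 2.971 0.703
v 3.026 3.002 0.626
v 2.775 2.901 0.566
v 2.594 2.692 0.537
v 2.526 2.423 0.545
v 2.585 2.156 0.588
v 2.76 1.951 0.657
v 3.008 1.855 0.735
v 3.274 1.891 0.806
v 3.497 2.051 0.851
v 3.625 2.297 0.863
v -0.544 -2.795 -3.507
v 1.025 -2.563 -2.595
v -0.883 -1.222 -3.324
v 0.686 -0.99 -2.411
v 0.354 -2.41 -5.149
v 1.923 -2.178 -4.236
v 0.015 -0.837 -4.965
v 1.584 -0.605 -4.053
v -2.081 -1.476 -0.919
v -1.641 -1.744 -0.181
v -2.179 -0.324 -0.441
v -1.288 -1.579 -0.506
v -1.187 -1.382 -0.962
v -1.37 -1.214 -1.404
v -1.778 -1.129 -1.692
v -2.283 -1.154 -1.735
v -2.724 -1.282 -1.518
v -2.96 -1.47 -1.111
v -2.918 -1.661 -0.643
v -2.61 -1.792 -0.263
v -2.134 -1.823 -0.09
v -1.822 0.45 -3.307
v -1.537 0.259 -2.791
v -2.793 -0.221 -2.276
v -3.078 -0.03 -2.793
v -1.604 0.5 -2.729
v -2.86 0.02 -2.214
v -1.709 0.733 -2.767
v -2.965 0.253 -2.253
v -1.833 0.916 -2.899
v -3.089 0.436 -2.384
v -1.955 1.019 -3.101
v -3.211 0.539 -2.587
v -2.054 1.024 -3.339
v -3.311 0.544 -2.825
v -2.113 0.929 -3.572
v -3.37 0.449 -3.057
v -2.122 0.752 -3.758
v -3.378 0.272 -3.244
v -2.079 0.522 -3.867
v -3.335 0.042 -3.352
v -1.991 0.28 -3.879
v -3.247 -0.2 -3.364
v -1.874 0.067 -3.792
v -3.13 -0.413 -3.278
v -1.748 -0.079 -3.621
v -3.004 -0.56 -3.107
v -1.635 -0.134 -3.396
v -2.891 -0.615 -2.882
v -1.554 -0.088 -3.156
v -2.81 -0.568 -2.641
v -1.52 0.051 -2.942
v -2.776 -0.429 -2.427
v 1.291 0.901 2.597
v 2.57 1.23 4.019
v 1.741 1.493 2.055
v 3.019 1.823 3.477
v 2.321 -0.443 1.983
v 3.599 -0.113 3.405
v 2.77 0.15 1.441
v 4.049 0.479 2.863
f 2 1 4
f 2 4 3
f 4 1 5
f 4 5 3
f 5 1 6
f 5 6 3
f 6 1 7
f 6 7 3
f 7 1 8
f 7 8 3
f 8 1 9
f 8 9 3
f 9 1 10
f 9 10 3
f 10 1 11
f 10 11 3
f 11 1 12
f 11 12 3
f 12 1 13
f 12 13 3
f 13 1 14
f 13 14 3
f 14 1 15
f 14 15 3
f 15 1 2
f 15 2 3
f 17 19 16
f 20 17 16
f 16 19 18
f 18 20 16
f 17 23 19
f 21 17 20
f 21 23 17
f 19 23 18
f 22 20 18
f 18 23 22
f 22 21 20
f 23 21 22
f 25 24 27
f 25 27 26
f 27 24 28
f 27 28 26
f 28 24 29
f 28 29 26
f 29 24 30
f 29 30 26
f 30 24 31
f 30 31 26
f 31 24 32
f 31 32 26
f 32 24 33
f 32 33 26
f 33 24 34
f 33 34 26
f 34 24 35
f 34 35 26
f 35 24 36
f 35 36 26
f 36 24 25
f 36 25 26
f 38 37 41
f 38 41 39
f 39 41 42
f 39 42 40
f 41 37 43
f 41 43 42
f 42 43 44
f 42 44 40
f 43 37 45
f 43 45 44
f 44 45 46
f 44 46 40
f 45 37 47
f 45 47 46
f 46 47 48
f 46 48 40
f 47 37 49
f 47 49 48
f 48 49 50
f 48 50 40
f 49 37 51
f 49 51 50
f 50 51 52
f 50 52 40
f 51 37 53
f 51 53 52
f 52 53 54
f 52 54 40
f 53 37 55
f 53 55 54
f 54 55 56
f 54 56 40
f 55 37 57
f 55 57 56
f 56 57 58
f 56 58 40
f 57 37 59
f 57 59 58
f 58 59 60
f 58 60 40
f 59 37 61
f 59 61 60
f 60 61 62
f 60 62 40
f 61 37 63
f 61 63 62
f 62 63 64
f 62 64 40
f 63 37 65
f 63 65 64
f 64 65 66
f 64 66 40
f 65 37 67
f 65 67 66
f 66 67 68
f 66 68 40
f 67 37 38
f 67 38 68
f 68 38 39
f 68 39 40
f 70 72 69
f 73 70 69
f 69 72 71
f 71 73 69
f 70 76 72
f 74 70 73
f 74 76 70
f 72 76 71
f 75 73 71
f 71 76 75
f 75 74 73
f 76 74 75



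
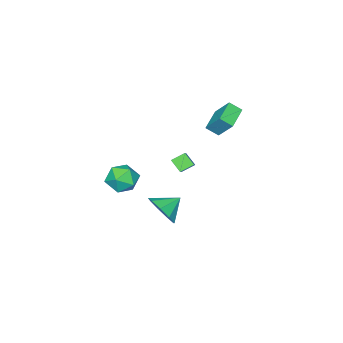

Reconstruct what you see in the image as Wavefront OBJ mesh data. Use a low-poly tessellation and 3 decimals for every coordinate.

v -1.872 -2.241 -2.144
v -2.531 -1.858 -1.746
v -1.845 -1.579 -2.738
v -2.504 -1.195 -2.339
v -1.076 -1.625 -1.421
v -1.735 -1.241 -1.022
v -1.049 -0.962 -2.014
v -1.708 -0.579 -1.616
v 3.29 -0.211 -0.361
v 3.917 -0.835 0.055
v 2.383 -1.425 -0.815
v 3.01 -2.049 -0.399
v 2.467 -1.458 0.159
v 3.027 -0.708 0.44
v 3.273 -1.552 -1.2
v 3.833 -0.802 -0.919
v 3.907 -1.664 -0.463
v 3.408 -1.606 0.376
v 2.892 -0.654 -1.136
v 2.393 -0.596 -0.297
v 1.304 -0.149 -3.435
v 1.904 0.319 -2.683
v 0.236 0.209 -2.805
v 1.751 0.798 -3.215
v 1.389 0.833 -3.85
v 0.986 0.409 -4.291
v 0.733 -0.276 -4.331
v 0.746 -0.902 -3.952
v 1.02 -1.176 -3.331
v 1.427 -0.969 -2.759
v 1.776 -0.379 -2.503
v -4.809 -0.892 0.294
v -4.434 -1.487 0.789
v -4.78 0.098 1.461
v -4.405 -0.497 1.956
v -3.495 -0.423 -0.136
v -3.12 -1.018 0.359
v -3.466 0.567 1.031
v -3.091 -0.028 1.526
f 2 4 1
f 5 2 1
f 1 4 3
f 3 5 1
f 2 8 4
f 6 2 5
f 6 8 2
f 4 8 3
f 7 5 3
f 3 8 7
f 7 6 5
f 8 6 7
f 9 20 14
f 9 14 10
f 9 10 16
f 9 16 19
f 9 19 20
f 10 14 18
f 14 20 13
f 20 19 11
f 19 16 15
f 16 10 17
f 12 18 13
f 12 13 11
f 12 11 15
f 12 15 17
f 12 17 18
f 13 18 14
f 11 13 20
f 15 11 19
f 17 15 16
f 18 17 10
f 22 21 24
f 22 24 23
f 24 21 25
f 24 25 23
f 25 21 26
f 25 26 23
f 26 21 27
f 26 27 23
f 27 21 28
f 27 28 23
f 28 21 29
f 28 29 23
f 29 21 30
f 29 30 23
f 30 21 31
f 30 31 23
f 31 21 22
f 31 22 23
f 33 35 32
f 36 33 32
f 32 35 34
f 34 36 32
f 33 39 35
f 37 33 36
f 37 39 33
f 35 39 34
f 38 36 34
f 34 39 38
f 38 37 36
f 39 37 38



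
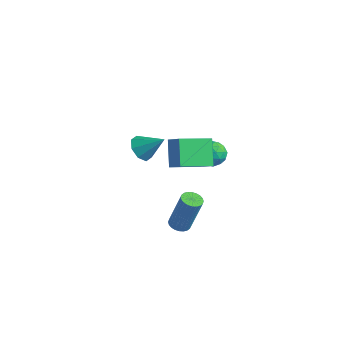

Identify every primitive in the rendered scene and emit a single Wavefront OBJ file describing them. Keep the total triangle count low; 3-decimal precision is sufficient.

v 2.488 0.027 2.823
v 1.975 -1.634 3.456
v 3.247 -0.01 3.342
v 2.734 -1.671 3.975
v 3.246 -0.649 1.665
v 2.733 -2.31 2.298
v 4.005 -0.686 2.184
v 3.492 -2.347 2.817
v -1.523 0.006 -0.134
v -1.082 -0.659 -0.191
v -0.517 0.594 0.794
v -0.934 -0.243 -0.615
v -1.131 0.319 -0.757
v -1.558 0.698 -0.535
v -1.964 0.671 -0.078
v -2.112 0.255 0.346
v -1.915 -0.307 0.489
v -1.488 -0.686 0.266
v 1.485 -0.379 -3.907
v 1.999 -0.603 -4.01
v 2.549 -0.285 -1.956
v 2.035 -0.061 -1.853
v 2.035 -0.388 -4.053
v 2.586 -0.07 -1.999
v 1.989 -0.171 -4.074
v 2.539 0.146 -2.02
v 1.865 0.014 -4.07
v 2.416 0.331 -2.016
v 1.683 0.139 -4.04
v 2.234 0.456 -1.986
v 1.472 0.185 -3.991
v 2.022 0.502 -1.937
v 1.262 0.145 -3.928
v 1.812 0.463 -1.874
v 1.086 0.026 -3.863
v 1.637 0.344 -1.809
v 0.971 -0.155 -3.804
v 1.521 0.163 -1.75
v 0.934 -0.37 -3.761
v 1.485 -0.052 -1.707
v 0.981 -0.586 -3.74
v 1.531 -0.269 -1.686
v 1.104 -0.771 -3.744
v 1.655 -0.454 -1.69
v 1.286 -0.896 -3.774
v 1.837 -0.579 -1.72
v 1.498 -0.942 -3.823
v 2.048 -0.625 -1.769
v 1.708 -0.903 -3.886
v 2.258 -0.585 -1.832
v 1.883 -0.784 -3.951
v 2.434 -0.466 -1.897
v 1.999 2.194 0.715
v 2.556 1.667 0.533
v 1.104 1.293 0.587
v 1.661 0.766 0.405
v 1.615 1.053 1.138
v 2.168 1.61 1.217
v 1.492 1.35 -0.097
v 2.045 1.907 -0.018
v 2.243 1.145 0.031
v 2.319 0.962 0.794
v 1.341 1.998 0.326
v 1.417 1.815 1.089
v 2.356 2.01 0.635
v 1.304 0.95 0.485
v 1.277 1.119 0.916
v 1.604 0.809 0.809
v 2.128 1.976 1.037
v 2.455 1.666 0.93
v 1.902 1.306 1.286
v 1.205 1.294 0.19
v 1.532 0.984 0.083
v 2.056 2.151 0.311
v 2.383 1.841 0.204
v 1.758 1.654 -0.166
v 2.499 1.393 0.233
v 1.974 0.863 0.158
v 1.874 1.207 -0.137
v 2.199 1.534 -0.091
v 2.544 1.285 0.682
v 2.018 0.755 0.607
v 1.991 0.924 1.037
v 2.316 1.252 1.084
v 2.36 0.978 0.387
v 1.642 2.205 0.513
v 1.116 1.675 0.438
v 1.344 1.708 0.036
v 1.669 2.036 0.083
v 1.686 2.097 0.962
v 1.161 1.567 0.887
v 1.461 1.426 1.211
v 1.786 1.753 1.257
v 1.3 1.982 0.733
f 2 4 1
f 5 2 1
f 1 4 3
f 3 5 1
f 2 8 4
f 6 2 5
f 6 8 2
f 4 8 3
f 7 5 3
f 3 8 7
f 7 6 5
f 8 6 7
f 10 9 12
f 10 12 11
f 12 9 13
f 12 13 11
f 13 9 14
f 13 14 11
f 14 9 15
f 14 15 11
f 15 9 16
f 15 16 11
f 16 9 17
f 16 17 11
f 17 9 18
f 17 18 11
f 18 9 10
f 18 10 11
f 20 19 23
f 20 23 21
f 21 23 24
f 21 24 22
f 23 19 25
f 23 25 24
f 24 25 26
f 24 26 22
f 25 19 27
f 25 27 26
f 26 27 28
f 26 28 22
f 27 19 29
f 27 29 28
f 28 29 30
f 28 30 22
f 29 19 31
f 29 31 30
f 30 31 32
f 30 32 22
f 31 19 33
f 31 33 32
f 32 33 34
f 32 34 22
f 33 19 35
f 33 35 34
f 34 35 36
f 34 36 22
f 35 19 37
f 35 37 36
f 36 37 38
f 36 38 22
f 37 19 39
f 37 39 38
f 38 39 40
f 38 40 22
f 39 19 41
f 39 41 40
f 40 41 42
f 40 42 22
f 41 19 43
f 41 43 42
f 42 43 44
f 42 44 22
f 43 19 45
f 43 45 44
f 44 45 46
f 44 46 22
f 45 19 47
f 45 47 46
f 46 47 48
f 46 48 22
f 47 19 49
f 47 49 48
f 48 49 50
f 48 50 22
f 49 19 51
f 49 51 50
f 50 51 52
f 50 52 22
f 51 19 20
f 51 20 52
f 52 20 21
f 52 21 22
f 53 90 69
f 90 64 93
f 69 93 58
f 90 93 69
f 53 69 65
f 69 58 70
f 65 70 54
f 69 70 65
f 53 65 74
f 65 54 75
f 74 75 60
f 65 75 74
f 53 74 86
f 74 60 89
f 86 89 63
f 74 89 86
f 53 86 90
f 86 63 94
f 90 94 64
f 86 94 90
f 54 70 81
f 70 58 84
f 81 84 62
f 70 84 81
f 58 93 71
f 93 64 92
f 71 92 57
f 93 92 71
f 64 94 91
f 94 63 87
f 91 87 55
f 94 87 91
f 63 89 88
f 89 60 76
f 88 76 59
f 89 76 88
f 60 75 80
f 75 54 77
f 80 77 61
f 75 77 80
f 56 82 68
f 82 62 83
f 68 83 57
f 82 83 68
f 56 68 66
f 68 57 67
f 66 67 55
f 68 67 66
f 56 66 73
f 66 55 72
f 73 72 59
f 66 72 73
f 56 73 78
f 73 59 79
f 78 79 61
f 73 79 78
f 56 78 82
f 78 61 85
f 82 85 62
f 78 85 82
f 57 83 71
f 83 62 84
f 71 84 58
f 83 84 71
f 55 67 91
f 67 57 92
f 91 92 64
f 67 92 91
f 59 72 88
f 72 55 87
f 88 87 63
f 72 87 88
f 61 79 80
f 79 59 76
f 80 76 60
f 79 76 80
f 62 85 81
f 85 61 77
f 81 77 54
f 85 77 81



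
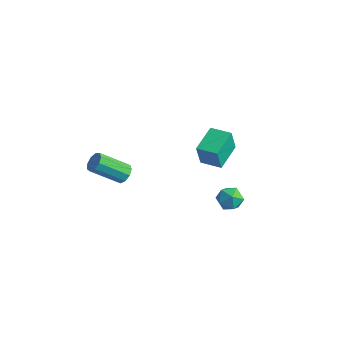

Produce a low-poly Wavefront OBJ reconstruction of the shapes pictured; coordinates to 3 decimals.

v -3.338 -1.284 -2.303
v -2.813 -1.715 -2.322
v -3.876 -3.067 -1.015
v -4.402 -2.636 -0.997
v -2.761 -1.416 -1.969
v -3.824 -2.768 -0.663
v -2.979 -1.055 -1.773
v -4.042 -2.407 -0.467
v -3.365 -0.801 -1.825
v -4.429 -2.153 -0.519
v -3.739 -0.773 -2.101
v -4.802 -2.125 -0.794
v -3.925 -0.984 -2.471
v -4.989 -2.337 -1.165
v -3.837 -1.336 -2.763
v -4.9 -2.688 -1.456
v -3.515 -1.663 -2.839
v -4.579 -3.015 -1.533
v -3.111 -1.813 -2.665
v -4.174 -3.165 -1.359
v 0.704 0.763 0.075
v 0.71 0.4 1.561
v 0.159 2.46 0.491
v 0.165 2.097 1.977
v 1.955 1.143 0.163
v 1.961 0.78 1.649
v 1.41 2.84 0.579
v 1.416 2.477 2.065
v 3.24 0.293 -1.335
v 3.697 0.828 -0.837
v 3.663 -0.788 -0.563
v 4.12 -0.253 -0.065
v 3.259 -0.232 -0.043
v 2.997 0.437 -0.521
v 4.363 -0.397 -0.879
v 4.101 0.272 -1.357
v 4.391 0.402 -0.555
v 3.708 0.504 -0.039
v 3.652 -0.464 -1.361
v 2.969 -0.362 -0.845
f 2 1 5
f 2 5 3
f 3 5 6
f 3 6 4
f 5 1 7
f 5 7 6
f 6 7 8
f 6 8 4
f 7 1 9
f 7 9 8
f 8 9 10
f 8 10 4
f 9 1 11
f 9 11 10
f 10 11 12
f 10 12 4
f 11 1 13
f 11 13 12
f 12 13 14
f 12 14 4
f 13 1 15
f 13 15 14
f 14 15 16
f 14 16 4
f 15 1 17
f 15 17 16
f 16 17 18
f 16 18 4
f 17 1 19
f 17 19 18
f 18 19 20
f 18 20 4
f 19 1 2
f 19 2 20
f 20 2 3
f 20 3 4
f 22 24 21
f 25 22 21
f 21 24 23
f 23 25 21
f 22 28 24
f 26 22 25
f 26 28 22
f 24 28 23
f 27 25 23
f 23 28 27
f 27 26 25
f 28 26 27
f 29 40 34
f 29 34 30
f 29 30 36
f 29 36 39
f 29 39 40
f 30 34 38
f 34 40 33
f 40 39 31
f 39 36 35
f 36 30 37
f 32 38 33
f 32 33 31
f 32 31 35
f 32 35 37
f 32 37 38
f 33 38 34
f 31 33 40
f 35 31 39
f 37 35 36
f 38 37 30



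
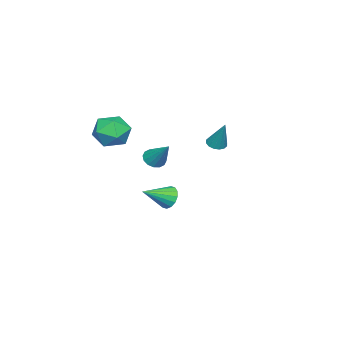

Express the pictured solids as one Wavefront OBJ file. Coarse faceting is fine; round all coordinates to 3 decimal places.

v -0.234 3.495 2.452
v 0.165 3.837 2.184
v 0.254 4.205 4.088
v -0.091 4.003 2.188
v -0.386 4.033 2.263
v -0.64 3.918 2.389
v -0.785 3.69 2.531
v -0.783 3.41 2.652
v -0.633 3.152 2.719
v -0.377 2.986 2.715
v -0.082 2.957 2.64
v 0.171 3.071 2.515
v 0.317 3.299 2.372
v 0.314 3.579 2.251
v 0.222 -1.335 2.862
v 0.921 -2.05 3.541
v 0.079 -2.75 1.519
v 0.778 -3.465 2.198
v -0.339 -3.185 2.566
v -0.251 -2.31 3.396
v 1.251 -2.49 1.664
v 1.339 -1.615 2.494
v 1.557 -2.764 2.801
v 0.574 -3.194 3.359
v 0.426 -1.606 1.701
v -0.557 -2.036 2.259
v -1.263 -0.705 0.132
v -0.851 -1.223 0.387
v -0.597 0.505 1.508
v -0.644 -1.052 0.136
v -0.603 -0.787 -0.116
v -0.739 -0.501 -0.301
v -1.016 -0.269 -0.371
v -1.359 -0.154 -0.306
v -1.676 -0.187 -0.124
v -1.883 -0.358 0.127
v -1.924 -0.623 0.379
v -1.788 -0.909 0.565
v -1.511 -1.141 0.635
v -1.168 -1.256 0.57
v -4.477 -1.421 -4.354
v -3.902 -0.976 -4.774
v -3.103 -2.419 -3.526
v -3.966 -0.757 -4.404
v -4.167 -0.716 -4.021
v -4.451 -0.864 -3.727
v -4.743 -1.161 -3.601
v -4.963 -1.528 -3.677
v -5.053 -1.866 -3.935
v -4.989 -2.086 -4.305
v -4.788 -2.127 -4.688
v -4.504 -1.979 -4.982
v -4.212 -1.682 -5.108
v -3.992 -1.315 -5.032
f 2 1 4
f 2 4 3
f 4 1 5
f 4 5 3
f 5 1 6
f 5 6 3
f 6 1 7
f 6 7 3
f 7 1 8
f 7 8 3
f 8 1 9
f 8 9 3
f 9 1 10
f 9 10 3
f 10 1 11
f 10 11 3
f 11 1 12
f 11 12 3
f 12 1 13
f 12 13 3
f 13 1 14
f 13 14 3
f 14 1 2
f 14 2 3
f 15 26 20
f 15 20 16
f 15 16 22
f 15 22 25
f 15 25 26
f 16 20 24
f 20 26 19
f 26 25 17
f 25 22 21
f 22 16 23
f 18 24 19
f 18 19 17
f 18 17 21
f 18 21 23
f 18 23 24
f 19 24 20
f 17 19 26
f 21 17 25
f 23 21 22
f 24 23 16
f 28 27 30
f 28 30 29
f 30 27 31
f 30 31 29
f 31 27 32
f 31 32 29
f 32 27 33
f 32 33 29
f 33 27 34
f 33 34 29
f 34 27 35
f 34 35 29
f 35 27 36
f 35 36 29
f 36 27 37
f 36 37 29
f 37 27 38
f 37 38 29
f 38 27 39
f 38 39 29
f 39 27 40
f 39 40 29
f 40 27 28
f 40 28 29
f 42 41 44
f 42 44 43
f 44 41 45
f 44 45 43
f 45 41 46
f 45 46 43
f 46 41 47
f 46 47 43
f 47 41 48
f 47 48 43
f 48 41 49
f 48 49 43
f 49 41 50
f 49 50 43
f 50 41 51
f 50 51 43
f 51 41 52
f 51 52 43
f 52 41 53
f 52 53 43
f 53 41 54
f 53 54 43
f 54 41 42
f 54 42 43



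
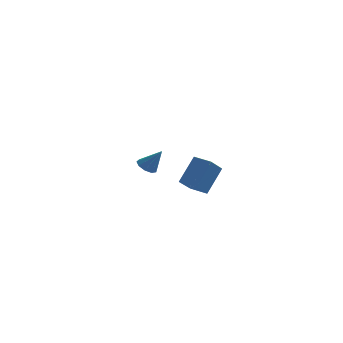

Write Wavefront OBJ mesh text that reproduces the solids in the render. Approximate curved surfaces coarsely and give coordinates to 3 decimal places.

v 4.336 -3.878 0.035
v 3.894 -4.899 0.932
v 3.408 -3.394 0.128
v 2.966 -4.416 1.026
v 4.974 -2.924 1.434
v 4.532 -3.946 2.332
v 4.046 -2.441 1.528
v 3.604 -3.462 2.425
v 0.111 3.286 -1.344
v 0.65 3.18 -1.727
v 0.969 3.214 -0.116
v 0.591 3.63 -1.66
v 0.308 3.919 -1.445
v -0.068 3.911 -1.182
v -0.36 3.612 -0.996
v -0.432 3.16 -0.972
v -0.25 2.767 -1.122
v 0.101 2.617 -1.376
v 0.456 2.78 -1.615
f 2 4 1
f 5 2 1
f 1 4 3
f 3 5 1
f 2 8 4
f 6 2 5
f 6 8 2
f 4 8 3
f 7 5 3
f 3 8 7
f 7 6 5
f 8 6 7
f 10 9 12
f 10 12 11
f 12 9 13
f 12 13 11
f 13 9 14
f 13 14 11
f 14 9 15
f 14 15 11
f 15 9 16
f 15 16 11
f 16 9 17
f 16 17 11
f 17 9 18
f 17 18 11
f 18 9 19
f 18 19 11
f 19 9 10
f 19 10 11



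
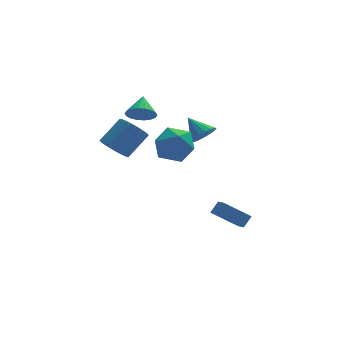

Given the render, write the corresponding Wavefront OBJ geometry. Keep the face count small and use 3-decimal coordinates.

v -0.38 -1.12 2.091
v 0.266 -1.912 1.506
v -1.666 -2.468 2.494
v -1.02 -3.26 1.909
v -0.627 -2.815 2.926
v 0.167 -1.982 2.677
v -1.567 -2.398 1.323
v -0.773 -1.565 1.074
v -0.468 -2.701 1.031
v 0.114 -2.959 2.022
v -1.514 -1.421 1.978
v -0.932 -1.679 2.969
v -1.813 0.468 2.905
v -1.574 0.881 2.238
v -1.487 1.492 3.655
v -1.927 0.972 2.268
v -2.257 0.963 2.424
v -2.498 0.855 2.675
v -2.605 0.672 2.972
v -2.554 0.448 3.255
v -2.357 0.228 3.47
v -2.052 0.055 3.572
v -1.699 -0.035 3.542
v -1.37 -0.026 3.386
v -1.128 0.081 3.135
v -1.021 0.265 2.838
v -1.072 0.489 2.554
v -1.269 0.709 2.34
v 1.467 0.623 0.929
v 2.157 1.023 0.995
v 0.853 1.537 1.811
v 1.981 1.19 0.699
v 1.688 1.228 0.455
v 1.344 1.127 0.321
v 1.028 0.911 0.325
v 0.813 0.629 0.469
v 0.747 0.345 0.717
v 0.846 0.125 1.014
v 1.088 0.019 1.292
v 1.416 0.051 1.487
v 1.756 0.215 1.554
v 2.029 0.472 1.478
v 2.174 0.763 1.276
v -3.145 0.801 0.398
v -2.686 0.018 0.335
v -1.515 0.616 1.46
v -1.975 1.399 1.522
v -2.527 0.225 0.06
v -1.356 0.822 1.185
v -2.476 0.531 -0.156
v -1.305 1.128 0.969
v -2.54 0.884 -0.277
v -1.369 1.481 0.848
v -2.709 1.223 -0.281
v -1.538 1.82 0.844
v -2.953 1.488 -0.167
v -1.782 2.086 0.957
v -3.231 1.635 0.044
v -2.06 2.233 1.168
v -3.494 1.638 0.316
v -2.323 2.235 1.441
v -3.696 1.496 0.602
v -2.525 2.093 1.727
v -3.804 1.234 0.853
v -2.633 1.831 1.978
v -3.797 0.897 1.025
v -2.626 1.495 2.15
v -3.678 0.544 1.089
v -2.507 1.141 2.214
v -3.467 0.235 1.033
v -2.296 0.832 2.158
v -3.2 0.024 0.867
v -2.029 0.621 1.992
v -2.924 -0.053 0.62
v -1.753 0.545 1.745
v 2.852 -2.313 -4.386
v 1.473 -1.913 -3.42
v 2.805 -1.471 -4.802
v 1.427 -1.071 -3.836
v 3.333 -2.009 -3.824
v 1.955 -1.609 -2.858
v 3.287 -1.167 -4.24
v 1.908 -0.767 -3.274
f 1 12 6
f 1 6 2
f 1 2 8
f 1 8 11
f 1 11 12
f 2 6 10
f 6 12 5
f 12 11 3
f 11 8 7
f 8 2 9
f 4 10 5
f 4 5 3
f 4 3 7
f 4 7 9
f 4 9 10
f 5 10 6
f 3 5 12
f 7 3 11
f 9 7 8
f 10 9 2
f 14 13 16
f 14 16 15
f 16 13 17
f 16 17 15
f 17 13 18
f 17 18 15
f 18 13 19
f 18 19 15
f 19 13 20
f 19 20 15
f 20 13 21
f 20 21 15
f 21 13 22
f 21 22 15
f 22 13 23
f 22 23 15
f 23 13 24
f 23 24 15
f 24 13 25
f 24 25 15
f 25 13 26
f 25 26 15
f 26 13 27
f 26 27 15
f 27 13 28
f 27 28 15
f 28 13 14
f 28 14 15
f 30 29 32
f 30 32 31
f 32 29 33
f 32 33 31
f 33 29 34
f 33 34 31
f 34 29 35
f 34 35 31
f 35 29 36
f 35 36 31
f 36 29 37
f 36 37 31
f 37 29 38
f 37 38 31
f 38 29 39
f 38 39 31
f 39 29 40
f 39 40 31
f 40 29 41
f 40 41 31
f 41 29 42
f 41 42 31
f 42 29 43
f 42 43 31
f 43 29 30
f 43 30 31
f 45 44 48
f 45 48 46
f 46 48 49
f 46 49 47
f 48 44 50
f 48 50 49
f 49 50 51
f 49 51 47
f 50 44 52
f 50 52 51
f 51 52 53
f 51 53 47
f 52 44 54
f 52 54 53
f 53 54 55
f 53 55 47
f 54 44 56
f 54 56 55
f 55 56 57
f 55 57 47
f 56 44 58
f 56 58 57
f 57 58 59
f 57 59 47
f 58 44 60
f 58 60 59
f 59 60 61
f 59 61 47
f 60 44 62
f 60 62 61
f 61 62 63
f 61 63 47
f 62 44 64
f 62 64 63
f 63 64 65
f 63 65 47
f 64 44 66
f 64 66 65
f 65 66 67
f 65 67 47
f 66 44 68
f 66 68 67
f 67 68 69
f 67 69 47
f 68 44 70
f 68 70 69
f 69 70 71
f 69 71 47
f 70 44 72
f 70 72 71
f 71 72 73
f 71 73 47
f 72 44 74
f 72 74 73
f 73 74 75
f 73 75 47
f 74 44 45
f 74 45 75
f 75 45 46
f 75 46 47
f 77 79 76
f 80 77 76
f 76 79 78
f 78 80 76
f 77 83 79
f 81 77 80
f 81 83 77
f 79 83 78
f 82 80 78
f 78 83 82
f 82 81 80
f 83 81 82



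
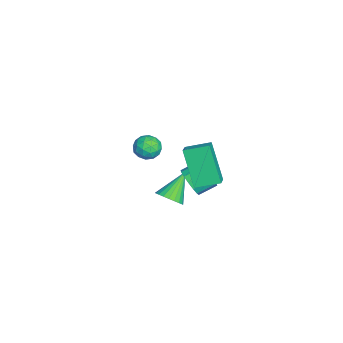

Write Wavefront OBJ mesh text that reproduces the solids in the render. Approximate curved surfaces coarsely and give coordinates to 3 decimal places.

v 1.935 0.22 0.649
v 2.263 -0.034 1.356
v 1.933 0.826 1.818
v 1.605 1.08 1.111
v 2.571 0.187 1.165
v 2.241 1.047 1.627
v 2.709 0.417 0.836
v 2.379 1.277 1.298
v 2.639 0.594 0.456
v 2.309 1.454 0.918
v 2.38 0.671 0.129
v 2.05 1.53 0.59
v 2.002 0.627 -0.06
v 1.673 1.486 0.402
v 1.607 0.474 -0.058
v 1.277 1.334 0.404
v 1.299 0.253 0.133
v 0.969 1.113 0.595
v 1.161 0.023 0.462
v 0.831 0.883 0.924
v 1.231 -0.154 0.842
v 0.901 0.706 1.304
v 1.49 -0.23 1.17
v 1.16 0.629 1.631
v 1.867 -0.186 1.358
v 1.538 0.673 1.82
v 3.332 -0.05 4.156
v 3.271 1.18 4.507
v 2.58 0.018 3.788
v 2.519 1.247 4.139
v 4.301 0.533 2.281
v 4.24 1.762 2.632
v 3.549 0.6 1.913
v 3.488 1.83 2.264
v -2.721 -1.393 -0.658
v -2.165 -1.949 -0.601
v -3.595 -2.291 -0.899
v -3.039 -2.847 -0.842
v -3.267 -2.451 -0.199
v -2.727 -1.896 -0.051
v -3.033 -2.344 -1.449
v -2.493 -1.789 -1.301
v -2.358 -2.537 -1.09
v -2.503 -2.603 -0.318
v -3.257 -1.637 -1.182
v -3.402 -1.703 -0.41
v -2.366 -1.592 -0.609
v -3.394 -2.648 -0.891
v -3.528 -2.415 -0.514
v -3.201 -2.742 -0.48
v -2.696 -1.561 -0.285
v -2.37 -1.888 -0.252
v -3.018 -2.183 -0.015
v -3.39 -2.352 -1.248
v -3.064 -2.679 -1.215
v -2.559 -1.498 -1.02
v -2.232 -1.825 -0.986
v -2.742 -2.057 -1.485
v -2.153 -2.265 -0.863
v -2.667 -2.793 -1.004
v -2.663 -2.497 -1.361
v -2.346 -2.171 -1.274
v -2.238 -2.304 -0.409
v -2.752 -2.831 -0.55
v -2.886 -2.598 -0.172
v -2.568 -2.272 -0.085
v -2.351 -2.649 -0.696
v -3.008 -1.409 -0.95
v -3.522 -1.936 -1.091
v -3.192 -1.968 -1.415
v -2.874 -1.642 -1.328
v -3.093 -1.447 -0.496
v -3.607 -1.975 -0.637
v -3.414 -2.069 -0.226
v -3.097 -1.743 -0.139
v -3.409 -1.591 -0.804
v -0.822 -0.919 -3.013
v -0.233 -0.891 -2.503
v -1.918 -0.161 -1.787
v -0.203 -0.623 -2.642
v -0.267 -0.399 -2.838
v -0.416 -0.254 -3.06
v -0.627 -0.211 -3.276
v -0.867 -0.275 -3.451
v -1.101 -0.437 -3.56
v -1.292 -0.673 -3.585
v -1.411 -0.946 -3.523
v -1.441 -1.215 -3.384
v -1.377 -1.438 -3.188
v -1.228 -1.583 -2.965
v -1.017 -1.627 -2.75
v -0.777 -1.562 -2.575
v -0.543 -1.4 -2.466
v -0.352 -1.164 -2.441
f 2 1 5
f 2 5 3
f 3 5 6
f 3 6 4
f 5 1 7
f 5 7 6
f 6 7 8
f 6 8 4
f 7 1 9
f 7 9 8
f 8 9 10
f 8 10 4
f 9 1 11
f 9 11 10
f 10 11 12
f 10 12 4
f 11 1 13
f 11 13 12
f 12 13 14
f 12 14 4
f 13 1 15
f 13 15 14
f 14 15 16
f 14 16 4
f 15 1 17
f 15 17 16
f 16 17 18
f 16 18 4
f 17 1 19
f 17 19 18
f 18 19 20
f 18 20 4
f 19 1 21
f 19 21 20
f 20 21 22
f 20 22 4
f 21 1 23
f 21 23 22
f 22 23 24
f 22 24 4
f 23 1 25
f 23 25 24
f 24 25 26
f 24 26 4
f 25 1 2
f 25 2 26
f 26 2 3
f 26 3 4
f 28 30 27
f 31 28 27
f 27 30 29
f 29 31 27
f 28 34 30
f 32 28 31
f 32 34 28
f 30 34 29
f 33 31 29
f 29 34 33
f 33 32 31
f 34 32 33
f 35 72 51
f 72 46 75
f 51 75 40
f 72 75 51
f 35 51 47
f 51 40 52
f 47 52 36
f 51 52 47
f 35 47 56
f 47 36 57
f 56 57 42
f 47 57 56
f 35 56 68
f 56 42 71
f 68 71 45
f 56 71 68
f 35 68 72
f 68 45 76
f 72 76 46
f 68 76 72
f 36 52 63
f 52 40 66
f 63 66 44
f 52 66 63
f 40 75 53
f 75 46 74
f 53 74 39
f 75 74 53
f 46 76 73
f 76 45 69
f 73 69 37
f 76 69 73
f 45 71 70
f 71 42 58
f 70 58 41
f 71 58 70
f 42 57 62
f 57 36 59
f 62 59 43
f 57 59 62
f 38 64 50
f 64 44 65
f 50 65 39
f 64 65 50
f 38 50 48
f 50 39 49
f 48 49 37
f 50 49 48
f 38 48 55
f 48 37 54
f 55 54 41
f 48 54 55
f 38 55 60
f 55 41 61
f 60 61 43
f 55 61 60
f 38 60 64
f 60 43 67
f 64 67 44
f 60 67 64
f 39 65 53
f 65 44 66
f 53 66 40
f 65 66 53
f 37 49 73
f 49 39 74
f 73 74 46
f 49 74 73
f 41 54 70
f 54 37 69
f 70 69 45
f 54 69 70
f 43 61 62
f 61 41 58
f 62 58 42
f 61 58 62
f 44 67 63
f 67 43 59
f 63 59 36
f 67 59 63
f 78 77 80
f 78 80 79
f 80 77 81
f 80 81 79
f 81 77 82
f 81 82 79
f 82 77 83
f 82 83 79
f 83 77 84
f 83 84 79
f 84 77 85
f 84 85 79
f 85 77 86
f 85 86 79
f 86 77 87
f 86 87 79
f 87 77 88
f 87 88 79
f 88 77 89
f 88 89 79
f 89 77 90
f 89 90 79
f 90 77 91
f 90 91 79
f 91 77 92
f 91 92 79
f 92 77 93
f 92 93 79
f 93 77 94
f 93 94 79
f 94 77 78
f 94 78 79

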